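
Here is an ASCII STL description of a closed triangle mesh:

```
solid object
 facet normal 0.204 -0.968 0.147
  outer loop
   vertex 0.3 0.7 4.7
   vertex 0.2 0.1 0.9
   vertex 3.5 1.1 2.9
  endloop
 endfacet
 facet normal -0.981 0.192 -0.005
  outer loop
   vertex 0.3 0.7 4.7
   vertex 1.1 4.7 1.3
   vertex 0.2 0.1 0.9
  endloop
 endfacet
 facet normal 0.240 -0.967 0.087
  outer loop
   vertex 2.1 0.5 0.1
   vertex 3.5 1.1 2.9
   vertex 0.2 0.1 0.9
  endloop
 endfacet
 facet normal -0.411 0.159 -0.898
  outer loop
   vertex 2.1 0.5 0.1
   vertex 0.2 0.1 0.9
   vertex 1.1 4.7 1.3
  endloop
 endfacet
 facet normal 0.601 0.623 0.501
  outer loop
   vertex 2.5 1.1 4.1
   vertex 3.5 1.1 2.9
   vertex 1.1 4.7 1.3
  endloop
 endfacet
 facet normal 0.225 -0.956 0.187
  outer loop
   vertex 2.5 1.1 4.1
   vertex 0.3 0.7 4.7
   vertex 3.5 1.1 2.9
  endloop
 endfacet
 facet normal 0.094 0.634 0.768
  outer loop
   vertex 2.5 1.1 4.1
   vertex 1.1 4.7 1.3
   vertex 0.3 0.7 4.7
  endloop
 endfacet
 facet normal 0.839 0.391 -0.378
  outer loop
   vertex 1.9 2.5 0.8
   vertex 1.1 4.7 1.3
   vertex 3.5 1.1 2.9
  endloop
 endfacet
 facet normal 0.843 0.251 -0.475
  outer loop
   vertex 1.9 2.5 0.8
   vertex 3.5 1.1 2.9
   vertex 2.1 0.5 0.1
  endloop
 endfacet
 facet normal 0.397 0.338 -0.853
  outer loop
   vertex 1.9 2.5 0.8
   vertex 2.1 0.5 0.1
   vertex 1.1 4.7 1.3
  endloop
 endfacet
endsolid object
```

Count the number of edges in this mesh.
15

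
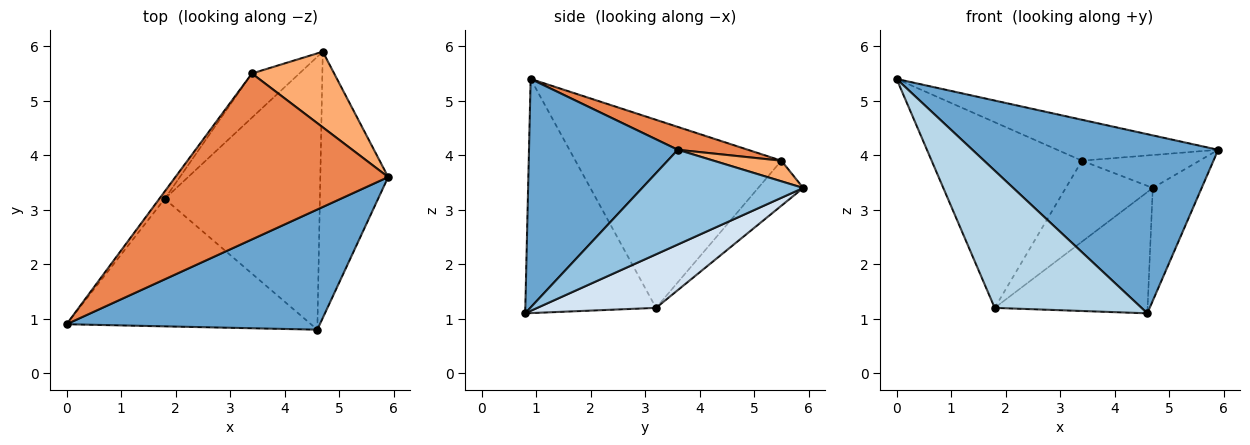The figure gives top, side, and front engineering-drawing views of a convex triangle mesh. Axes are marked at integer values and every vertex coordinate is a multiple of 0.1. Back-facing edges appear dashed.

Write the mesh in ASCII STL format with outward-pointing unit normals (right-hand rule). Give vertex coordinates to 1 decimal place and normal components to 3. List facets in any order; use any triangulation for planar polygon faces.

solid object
 facet normal 0.449 -0.742 0.498
  outer loop
   vertex 4.6 0.8 1.1
   vertex 5.9 3.6 4.1
   vertex 0.0 0.9 5.4
  endloop
 endfacet
 facet normal 0.789 0.240 -0.566
  outer loop
   vertex 4.6 0.8 1.1
   vertex 4.7 5.9 3.4
   vertex 5.9 3.6 4.1
  endloop
 endfacet
 facet normal -0.546 -0.614 -0.570
  outer loop
   vertex 1.8 3.2 1.2
   vertex 4.6 0.8 1.1
   vertex 0.0 0.9 5.4
  endloop
 endfacet
 facet normal 0.301 0.387 -0.872
  outer loop
   vertex 1.8 3.2 1.2
   vertex 4.7 5.9 3.4
   vertex 4.6 0.8 1.1
  endloop
 endfacet
 facet normal 0.104 0.238 0.966
  outer loop
   vertex 3.4 5.5 3.9
   vertex 0.0 0.9 5.4
   vertex 5.9 3.6 4.1
  endloop
 endfacet
 facet normal 0.224 0.389 0.894
  outer loop
   vertex 3.4 5.5 3.9
   vertex 5.9 3.6 4.1
   vertex 4.7 5.9 3.4
  endloop
 endfacet
 facet normal -0.808 0.589 -0.023
  outer loop
   vertex 3.4 5.5 3.9
   vertex 1.8 3.2 1.2
   vertex 0.0 0.9 5.4
  endloop
 endfacet
 facet normal -0.414 0.799 -0.436
  outer loop
   vertex 3.4 5.5 3.9
   vertex 4.7 5.9 3.4
   vertex 1.8 3.2 1.2
  endloop
 endfacet
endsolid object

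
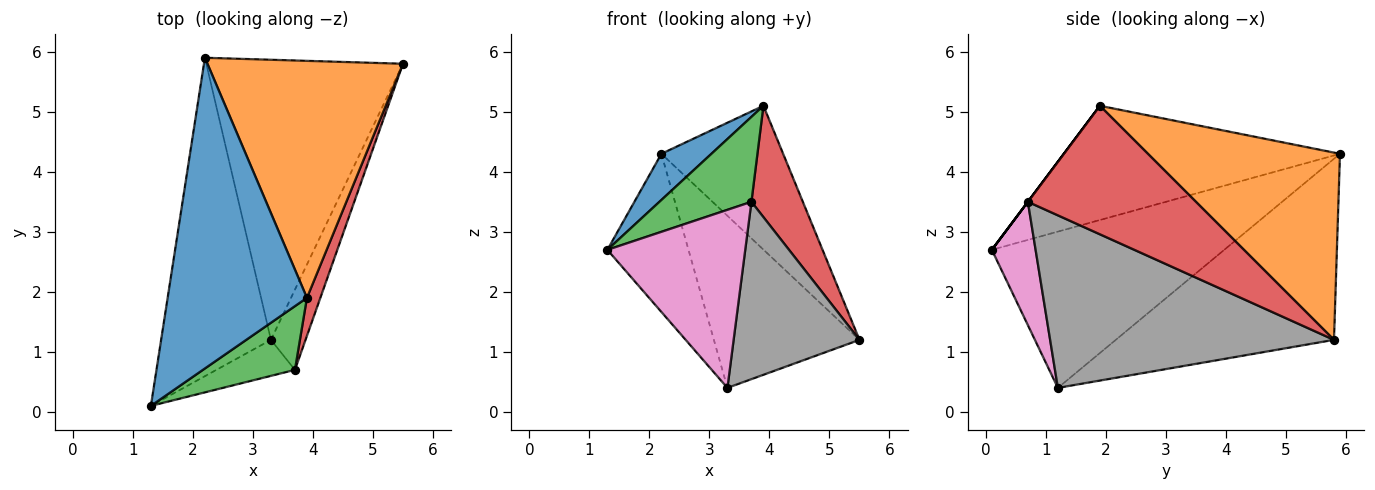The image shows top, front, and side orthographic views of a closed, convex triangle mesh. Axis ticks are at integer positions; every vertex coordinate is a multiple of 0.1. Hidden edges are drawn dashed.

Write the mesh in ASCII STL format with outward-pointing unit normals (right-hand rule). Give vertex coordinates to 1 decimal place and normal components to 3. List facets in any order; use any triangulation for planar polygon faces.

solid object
 facet normal -0.630 -0.114 0.768
  outer loop
   vertex 3.9 1.9 5.1
   vertex 2.2 5.9 4.3
   vertex 1.3 0.1 2.7
  endloop
 endfacet
 facet normal 0.633 0.402 0.661
  outer loop
   vertex 3.9 1.9 5.1
   vertex 5.5 5.8 1.2
   vertex 2.2 5.9 4.3
  endloop
 endfacet
 facet normal 0.000 -0.800 0.600
  outer loop
   vertex 3.7 0.7 3.5
   vertex 3.9 1.9 5.1
   vertex 1.3 0.1 2.7
  endloop
 endfacet
 facet normal 0.952 -0.291 0.099
  outer loop
   vertex 3.7 0.7 3.5
   vertex 5.5 5.8 1.2
   vertex 3.9 1.9 5.1
  endloop
 endfacet
 facet normal -0.787 0.275 -0.553
  outer loop
   vertex 3.3 1.2 0.4
   vertex 1.3 0.1 2.7
   vertex 2.2 5.9 4.3
  endloop
 endfacet
 facet normal -0.617 0.412 -0.670
  outer loop
   vertex 3.3 1.2 0.4
   vertex 2.2 5.9 4.3
   vertex 5.5 5.8 1.2
  endloop
 endfacet
 facet normal 0.297 -0.936 -0.189
  outer loop
   vertex 3.3 1.2 0.4
   vertex 3.7 0.7 3.5
   vertex 1.3 0.1 2.7
  endloop
 endfacet
 facet normal 0.899 -0.399 -0.180
  outer loop
   vertex 3.3 1.2 0.4
   vertex 5.5 5.8 1.2
   vertex 3.7 0.7 3.5
  endloop
 endfacet
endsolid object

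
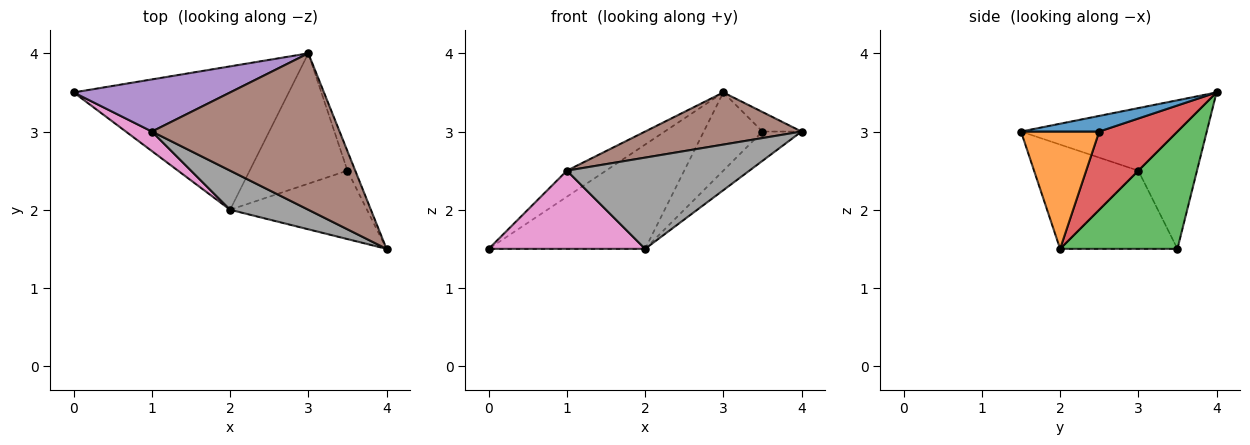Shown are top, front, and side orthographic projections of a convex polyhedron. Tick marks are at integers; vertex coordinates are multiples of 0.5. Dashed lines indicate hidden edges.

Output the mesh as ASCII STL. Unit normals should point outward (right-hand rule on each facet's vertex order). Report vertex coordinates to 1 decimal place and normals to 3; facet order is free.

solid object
 facet normal 0.816 0.408 -0.408
  outer loop
   vertex 3.5 2.5 3.0
   vertex 3.0 4.0 3.5
   vertex 4.0 1.5 3.0
  endloop
 endfacet
 facet normal 0.619 0.309 -0.722
  outer loop
   vertex 2.0 2.0 1.5
   vertex 3.5 2.5 3.0
   vertex 4.0 1.5 3.0
  endloop
 endfacet
 facet normal 0.404 0.538 -0.740
  outer loop
   vertex 2.0 2.0 1.5
   vertex 0.0 3.5 1.5
   vertex 3.0 4.0 3.5
  endloop
 endfacet
 facet normal 0.566 0.424 -0.707
  outer loop
   vertex 2.0 2.0 1.5
   vertex 3.0 4.0 3.5
   vertex 3.5 2.5 3.0
  endloop
 endfacet
 facet normal -0.557 0.371 0.743
  outer loop
   vertex 1.0 3.0 2.5
   vertex 3.0 4.0 3.5
   vertex 0.0 3.5 1.5
  endloop
 endfacet
 facet normal -0.302 -0.302 0.905
  outer loop
   vertex 1.0 3.0 2.5
   vertex 4.0 1.5 3.0
   vertex 3.0 4.0 3.5
  endloop
 endfacet
 facet normal -0.588 -0.784 0.196
  outer loop
   vertex 1.0 3.0 2.5
   vertex 0.0 3.5 1.5
   vertex 2.0 2.0 1.5
  endloop
 endfacet
 facet normal -0.465 -0.814 0.349
  outer loop
   vertex 1.0 3.0 2.5
   vertex 2.0 2.0 1.5
   vertex 4.0 1.5 3.0
  endloop
 endfacet
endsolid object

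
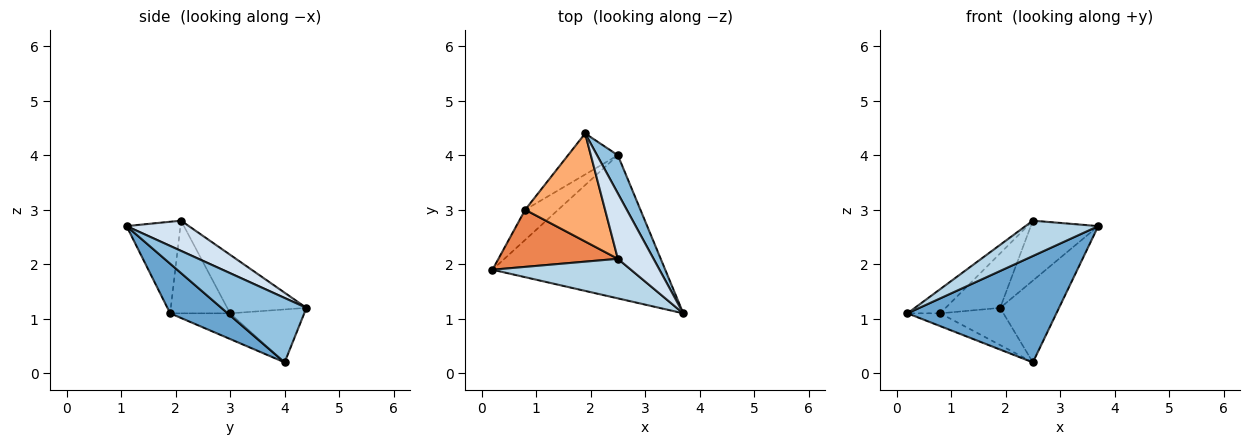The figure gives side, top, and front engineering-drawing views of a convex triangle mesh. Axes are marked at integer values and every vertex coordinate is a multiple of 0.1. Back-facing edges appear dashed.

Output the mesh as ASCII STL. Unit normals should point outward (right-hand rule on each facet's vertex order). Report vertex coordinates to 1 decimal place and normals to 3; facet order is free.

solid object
 facet normal 0.225 -0.581 -0.782
  outer loop
   vertex 2.5 4.0 0.2
   vertex 3.7 1.1 2.7
   vertex 0.2 1.9 1.1
  endloop
 endfacet
 facet normal 0.795 0.550 0.257
  outer loop
   vertex 2.5 4.0 0.2
   vertex 1.9 4.4 1.2
   vertex 3.7 1.1 2.7
  endloop
 endfacet
 facet normal -0.442 -0.598 0.669
  outer loop
   vertex 2.5 2.1 2.8
   vertex 0.2 1.9 1.1
   vertex 3.7 1.1 2.7
  endloop
 endfacet
 facet normal 0.530 0.573 0.625
  outer loop
   vertex 2.5 2.1 2.8
   vertex 3.7 1.1 2.7
   vertex 1.9 4.4 1.2
  endloop
 endfacet
 facet normal -0.581 0.317 0.749
  outer loop
   vertex 0.8 3.0 1.1
   vertex 0.2 1.9 1.1
   vertex 2.5 2.1 2.8
  endloop
 endfacet
 facet normal -0.548 0.377 0.747
  outer loop
   vertex 0.8 3.0 1.1
   vertex 2.5 2.1 2.8
   vertex 1.9 4.4 1.2
  endloop
 endfacet
 facet normal -0.583 0.318 -0.748
  outer loop
   vertex 0.8 3.0 1.1
   vertex 2.5 4.0 0.2
   vertex 0.2 1.9 1.1
  endloop
 endfacet
 facet normal -0.619 0.528 -0.582
  outer loop
   vertex 0.8 3.0 1.1
   vertex 1.9 4.4 1.2
   vertex 2.5 4.0 0.2
  endloop
 endfacet
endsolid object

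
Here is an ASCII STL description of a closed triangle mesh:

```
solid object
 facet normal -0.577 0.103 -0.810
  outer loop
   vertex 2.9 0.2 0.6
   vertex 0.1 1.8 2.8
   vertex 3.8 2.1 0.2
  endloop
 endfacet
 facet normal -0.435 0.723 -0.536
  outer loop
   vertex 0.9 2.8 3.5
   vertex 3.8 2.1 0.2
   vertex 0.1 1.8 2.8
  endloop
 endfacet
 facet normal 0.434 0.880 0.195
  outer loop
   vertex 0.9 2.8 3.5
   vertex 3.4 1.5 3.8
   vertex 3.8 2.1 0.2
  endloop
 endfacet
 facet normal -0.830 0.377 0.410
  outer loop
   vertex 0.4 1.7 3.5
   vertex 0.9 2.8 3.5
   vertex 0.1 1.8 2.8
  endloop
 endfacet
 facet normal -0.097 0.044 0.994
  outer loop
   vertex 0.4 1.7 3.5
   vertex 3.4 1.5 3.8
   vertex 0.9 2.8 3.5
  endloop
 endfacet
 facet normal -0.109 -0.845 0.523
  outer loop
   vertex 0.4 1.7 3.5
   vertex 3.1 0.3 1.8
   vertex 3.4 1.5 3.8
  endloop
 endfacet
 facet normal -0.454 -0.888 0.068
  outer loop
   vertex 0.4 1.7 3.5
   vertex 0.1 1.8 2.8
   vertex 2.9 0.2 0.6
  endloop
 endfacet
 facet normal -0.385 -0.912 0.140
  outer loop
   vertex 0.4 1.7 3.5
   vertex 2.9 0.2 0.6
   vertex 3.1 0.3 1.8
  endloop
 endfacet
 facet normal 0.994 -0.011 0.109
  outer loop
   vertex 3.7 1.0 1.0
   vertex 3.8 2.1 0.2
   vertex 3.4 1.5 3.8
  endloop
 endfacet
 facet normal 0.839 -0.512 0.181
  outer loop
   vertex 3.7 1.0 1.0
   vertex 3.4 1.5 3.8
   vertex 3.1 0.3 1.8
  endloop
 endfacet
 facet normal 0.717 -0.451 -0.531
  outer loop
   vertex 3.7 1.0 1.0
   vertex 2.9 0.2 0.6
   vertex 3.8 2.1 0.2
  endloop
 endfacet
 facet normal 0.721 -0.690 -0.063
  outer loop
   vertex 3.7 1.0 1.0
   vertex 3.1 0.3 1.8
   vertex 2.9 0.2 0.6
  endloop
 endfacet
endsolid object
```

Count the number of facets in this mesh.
12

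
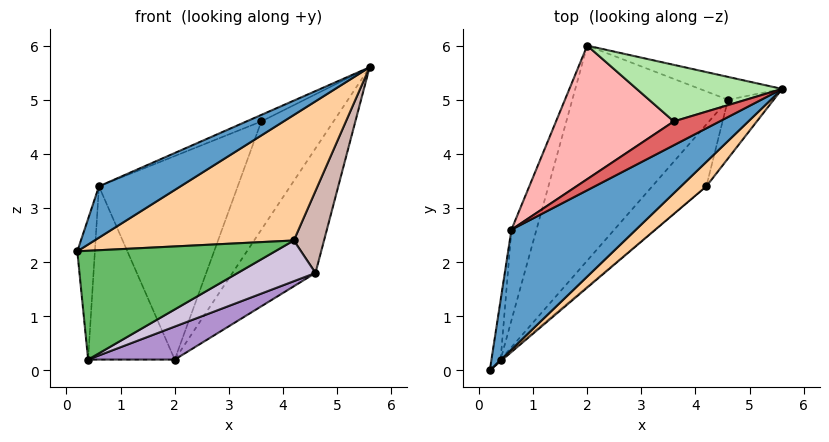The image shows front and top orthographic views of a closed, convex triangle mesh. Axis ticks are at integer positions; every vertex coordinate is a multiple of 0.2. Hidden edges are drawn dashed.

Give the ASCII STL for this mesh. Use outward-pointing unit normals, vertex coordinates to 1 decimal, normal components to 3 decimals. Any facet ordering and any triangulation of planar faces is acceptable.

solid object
 facet normal -0.196 -0.386 0.901
  outer loop
   vertex 0.6 2.6 3.4
   vertex 0.2 0.0 2.2
   vertex 5.6 5.2 5.6
  endloop
 endfacet
 facet normal -0.979 0.187 -0.079
  outer loop
   vertex 0.6 2.6 3.4
   vertex 0.4 0.2 0.2
   vertex 0.2 0.0 2.2
  endloop
 endfacet
 facet normal -0.955 0.263 -0.138
  outer loop
   vertex 0.6 2.6 3.4
   vertex 2.0 6.0 0.2
   vertex 0.4 0.2 0.2
  endloop
 endfacet
 facet normal 0.636 -0.757 0.148
  outer loop
   vertex 4.2 3.4 2.4
   vertex 5.6 5.2 5.6
   vertex 0.2 0.0 2.2
  endloop
 endfacet
 facet normal 0.648 -0.762 -0.011
  outer loop
   vertex 4.2 3.4 2.4
   vertex 0.2 0.0 2.2
   vertex 0.4 0.2 0.2
  endloop
 endfacet
 facet normal -0.445 0.794 0.414
  outer loop
   vertex 3.6 4.6 4.6
   vertex 5.6 5.2 5.6
   vertex 2.0 6.0 0.2
  endloop
 endfacet
 facet normal -0.489 0.229 0.841
  outer loop
   vertex 3.6 4.6 4.6
   vertex 0.6 2.6 3.4
   vertex 5.6 5.2 5.6
  endloop
 endfacet
 facet normal -0.613 0.660 0.433
  outer loop
   vertex 3.6 4.6 4.6
   vertex 2.0 6.0 0.2
   vertex 0.6 2.6 3.4
  endloop
 endfacet
 facet normal 0.482 -0.133 -0.866
  outer loop
   vertex 4.6 5.0 1.8
   vertex 0.4 0.2 0.2
   vertex 2.0 6.0 0.2
  endloop
 endfacet
 facet normal 0.687 -0.399 -0.607
  outer loop
   vertex 4.6 5.0 1.8
   vertex 4.2 3.4 2.4
   vertex 0.4 0.2 0.2
  endloop
 endfacet
 facet normal 0.440 0.883 -0.162
  outer loop
   vertex 4.6 5.0 1.8
   vertex 2.0 6.0 0.2
   vertex 5.6 5.2 5.6
  endloop
 endfacet
 facet normal 0.922 -0.315 -0.226
  outer loop
   vertex 4.6 5.0 1.8
   vertex 5.6 5.2 5.6
   vertex 4.2 3.4 2.4
  endloop
 endfacet
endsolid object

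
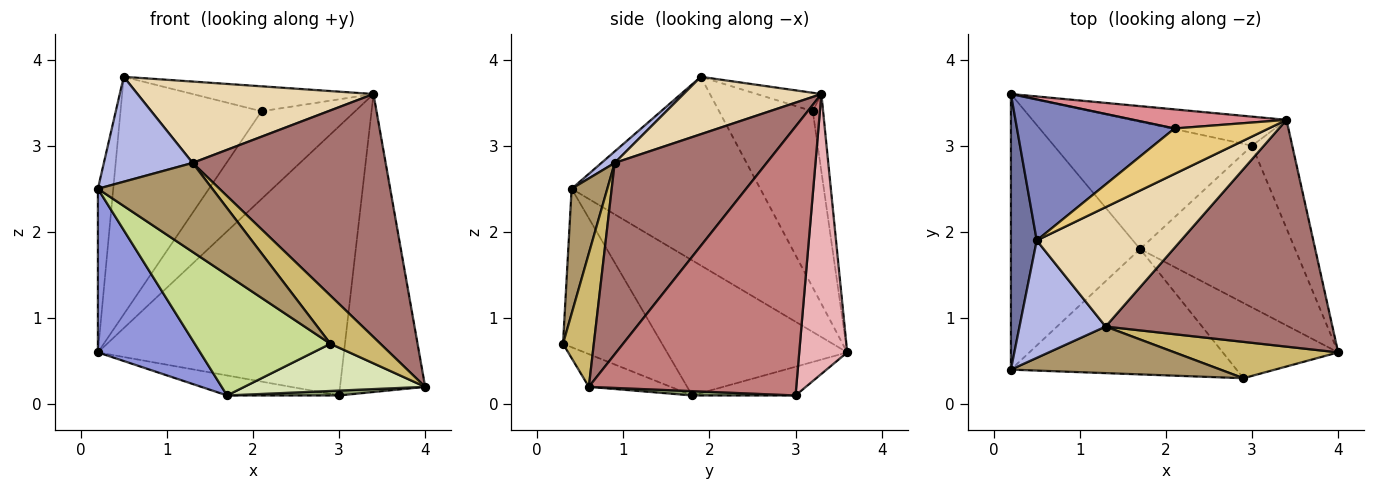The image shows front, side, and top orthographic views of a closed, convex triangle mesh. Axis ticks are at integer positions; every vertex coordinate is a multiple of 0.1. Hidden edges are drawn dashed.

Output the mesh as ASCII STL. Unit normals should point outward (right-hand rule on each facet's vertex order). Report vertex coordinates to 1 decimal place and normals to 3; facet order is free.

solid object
 facet normal -0.988 0.080 0.135
  outer loop
   vertex 0.5 1.9 3.8
   vertex 0.2 3.6 0.6
   vertex 0.2 0.4 2.5
  endloop
 endfacet
 facet normal -0.496 0.747 0.443
  outer loop
   vertex 2.1 3.2 3.4
   vertex 0.2 3.6 0.6
   vertex 0.5 1.9 3.8
  endloop
 endfacet
 facet normal -0.669 -0.380 -0.639
  outer loop
   vertex 1.7 1.8 0.1
   vertex 0.2 0.4 2.5
   vertex 0.2 3.6 0.6
  endloop
 endfacet
 facet normal 0.099 -0.663 0.742
  outer loop
   vertex 1.3 0.9 2.8
   vertex 0.5 1.9 3.8
   vertex 0.2 0.4 2.5
  endloop
 endfacet
 facet normal 0.028 -0.030 -0.999
  outer loop
   vertex 3.0 3.0 0.1
   vertex 4.0 0.6 0.2
   vertex 1.7 1.8 0.1
  endloop
 endfacet
 facet normal -0.142 0.154 -0.978
  outer loop
   vertex 3.0 3.0 0.1
   vertex 1.7 1.8 0.1
   vertex 0.2 3.6 0.6
  endloop
 endfacet
 facet normal -0.452 -0.619 -0.643
  outer loop
   vertex 2.9 0.3 0.7
   vertex 0.2 0.4 2.5
   vertex 1.7 1.8 0.1
  endloop
 endfacet
 facet normal -0.234 -0.516 -0.824
  outer loop
   vertex 2.9 0.3 0.7
   vertex 1.7 1.8 0.1
   vertex 4.0 0.6 0.2
  endloop
 endfacet
 facet normal 0.266 -0.854 0.447
  outer loop
   vertex 2.9 0.3 0.7
   vertex 1.3 0.9 2.8
   vertex 0.2 0.4 2.5
  endloop
 endfacet
 facet normal 0.441 -0.716 0.541
  outer loop
   vertex 2.9 0.3 0.7
   vertex 4.0 0.6 0.2
   vertex 1.3 0.9 2.8
  endloop
 endfacet
 facet normal -0.169 0.474 0.864
  outer loop
   vertex 3.4 3.3 3.6
   vertex 2.1 3.2 3.4
   vertex 0.5 1.9 3.8
  endloop
 endfacet
 facet normal 0.312 -0.535 0.785
  outer loop
   vertex 3.4 3.3 3.6
   vertex 0.5 1.9 3.8
   vertex 1.3 0.9 2.8
  endloop
 endfacet
 facet normal 0.499 -0.634 0.591
  outer loop
   vertex 3.4 3.3 3.6
   vertex 1.3 0.9 2.8
   vertex 4.0 0.6 0.2
  endloop
 endfacet
 facet normal 0.916 0.376 -0.137
  outer loop
   vertex 3.4 3.3 3.6
   vertex 4.0 0.6 0.2
   vertex 3.0 3.0 0.1
  endloop
 endfacet
 facet normal -0.107 0.971 0.212
  outer loop
   vertex 3.4 3.3 3.6
   vertex 0.2 3.6 0.6
   vertex 2.1 3.2 3.4
  endloop
 endfacet
 facet normal 0.190 0.976 -0.105
  outer loop
   vertex 3.4 3.3 3.6
   vertex 3.0 3.0 0.1
   vertex 0.2 3.6 0.6
  endloop
 endfacet
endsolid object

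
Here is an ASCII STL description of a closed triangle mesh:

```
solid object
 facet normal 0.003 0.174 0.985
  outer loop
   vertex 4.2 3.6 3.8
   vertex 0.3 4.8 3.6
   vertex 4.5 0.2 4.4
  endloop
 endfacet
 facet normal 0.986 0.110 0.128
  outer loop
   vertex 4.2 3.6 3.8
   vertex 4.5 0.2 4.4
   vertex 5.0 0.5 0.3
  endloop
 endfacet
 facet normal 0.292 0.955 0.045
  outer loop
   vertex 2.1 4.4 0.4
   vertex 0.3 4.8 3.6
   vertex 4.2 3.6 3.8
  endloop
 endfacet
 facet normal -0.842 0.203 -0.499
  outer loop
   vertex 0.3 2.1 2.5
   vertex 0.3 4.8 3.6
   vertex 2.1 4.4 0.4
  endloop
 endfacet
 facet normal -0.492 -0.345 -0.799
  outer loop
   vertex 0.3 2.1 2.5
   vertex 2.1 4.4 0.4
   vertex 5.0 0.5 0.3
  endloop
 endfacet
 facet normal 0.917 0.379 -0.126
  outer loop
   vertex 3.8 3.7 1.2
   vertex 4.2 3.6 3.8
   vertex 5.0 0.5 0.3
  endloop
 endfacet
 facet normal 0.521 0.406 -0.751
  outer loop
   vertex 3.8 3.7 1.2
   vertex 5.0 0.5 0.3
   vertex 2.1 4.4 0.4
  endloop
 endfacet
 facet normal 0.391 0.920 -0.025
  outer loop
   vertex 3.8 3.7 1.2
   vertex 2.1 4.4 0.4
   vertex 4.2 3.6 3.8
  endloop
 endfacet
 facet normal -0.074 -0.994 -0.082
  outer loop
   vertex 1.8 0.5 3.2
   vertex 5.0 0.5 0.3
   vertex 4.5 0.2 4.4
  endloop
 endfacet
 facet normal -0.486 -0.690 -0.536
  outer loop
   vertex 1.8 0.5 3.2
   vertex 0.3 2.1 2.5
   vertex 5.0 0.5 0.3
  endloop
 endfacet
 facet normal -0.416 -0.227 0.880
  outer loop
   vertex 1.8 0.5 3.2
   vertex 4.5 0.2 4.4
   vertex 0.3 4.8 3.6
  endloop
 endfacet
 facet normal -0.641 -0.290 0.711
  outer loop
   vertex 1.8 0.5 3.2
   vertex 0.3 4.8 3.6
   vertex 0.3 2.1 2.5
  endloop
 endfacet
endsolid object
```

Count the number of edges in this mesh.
18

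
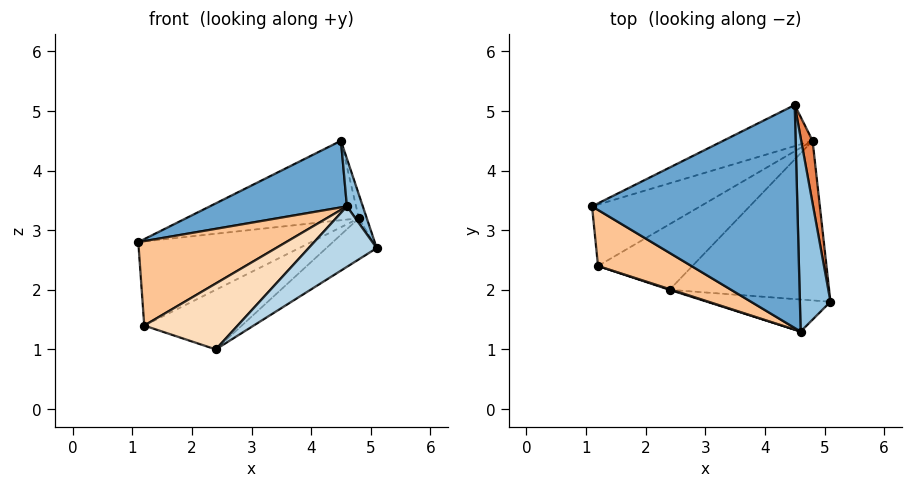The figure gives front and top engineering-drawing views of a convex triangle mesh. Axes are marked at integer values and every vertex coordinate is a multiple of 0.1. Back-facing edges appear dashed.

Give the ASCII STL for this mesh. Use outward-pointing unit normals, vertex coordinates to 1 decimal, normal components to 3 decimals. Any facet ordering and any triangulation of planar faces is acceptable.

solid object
 facet normal -0.318 -0.271 0.908
  outer loop
   vertex 4.6 1.3 3.4
   vertex 4.5 5.1 4.5
   vertex 1.1 3.4 2.8
  endloop
 endfacet
 facet normal 0.848 -0.127 0.515
  outer loop
   vertex 4.6 1.3 3.4
   vertex 5.1 1.8 2.7
   vertex 4.5 5.1 4.5
  endloop
 endfacet
 facet normal 0.223 -0.862 -0.456
  outer loop
   vertex 4.6 1.3 3.4
   vertex 2.4 2.0 1.0
   vertex 5.1 1.8 2.7
  endloop
 endfacet
 facet normal -0.210 0.868 -0.449
  outer loop
   vertex 4.8 4.5 3.2
   vertex 1.1 3.4 2.8
   vertex 4.5 5.1 4.5
  endloop
 endfacet
 facet normal 0.979 0.073 0.192
  outer loop
   vertex 4.8 4.5 3.2
   vertex 4.5 5.1 4.5
   vertex 5.1 1.8 2.7
  endloop
 endfacet
 facet normal 0.532 0.211 -0.820
  outer loop
   vertex 4.8 4.5 3.2
   vertex 5.1 1.8 2.7
   vertex 2.4 2.0 1.0
  endloop
 endfacet
 facet normal -0.511 -0.716 0.475
  outer loop
   vertex 1.2 2.4 1.4
   vertex 4.6 1.3 3.4
   vertex 1.1 3.4 2.8
  endloop
 endfacet
 facet normal -0.313 -0.950 0.010
  outer loop
   vertex 1.2 2.4 1.4
   vertex 2.4 2.0 1.0
   vertex 4.6 1.3 3.4
  endloop
 endfacet
 facet normal -0.174 0.795 -0.581
  outer loop
   vertex 1.2 2.4 1.4
   vertex 1.1 3.4 2.8
   vertex 4.8 4.5 3.2
  endloop
 endfacet
 facet normal -0.022 0.673 -0.740
  outer loop
   vertex 1.2 2.4 1.4
   vertex 4.8 4.5 3.2
   vertex 2.4 2.0 1.0
  endloop
 endfacet
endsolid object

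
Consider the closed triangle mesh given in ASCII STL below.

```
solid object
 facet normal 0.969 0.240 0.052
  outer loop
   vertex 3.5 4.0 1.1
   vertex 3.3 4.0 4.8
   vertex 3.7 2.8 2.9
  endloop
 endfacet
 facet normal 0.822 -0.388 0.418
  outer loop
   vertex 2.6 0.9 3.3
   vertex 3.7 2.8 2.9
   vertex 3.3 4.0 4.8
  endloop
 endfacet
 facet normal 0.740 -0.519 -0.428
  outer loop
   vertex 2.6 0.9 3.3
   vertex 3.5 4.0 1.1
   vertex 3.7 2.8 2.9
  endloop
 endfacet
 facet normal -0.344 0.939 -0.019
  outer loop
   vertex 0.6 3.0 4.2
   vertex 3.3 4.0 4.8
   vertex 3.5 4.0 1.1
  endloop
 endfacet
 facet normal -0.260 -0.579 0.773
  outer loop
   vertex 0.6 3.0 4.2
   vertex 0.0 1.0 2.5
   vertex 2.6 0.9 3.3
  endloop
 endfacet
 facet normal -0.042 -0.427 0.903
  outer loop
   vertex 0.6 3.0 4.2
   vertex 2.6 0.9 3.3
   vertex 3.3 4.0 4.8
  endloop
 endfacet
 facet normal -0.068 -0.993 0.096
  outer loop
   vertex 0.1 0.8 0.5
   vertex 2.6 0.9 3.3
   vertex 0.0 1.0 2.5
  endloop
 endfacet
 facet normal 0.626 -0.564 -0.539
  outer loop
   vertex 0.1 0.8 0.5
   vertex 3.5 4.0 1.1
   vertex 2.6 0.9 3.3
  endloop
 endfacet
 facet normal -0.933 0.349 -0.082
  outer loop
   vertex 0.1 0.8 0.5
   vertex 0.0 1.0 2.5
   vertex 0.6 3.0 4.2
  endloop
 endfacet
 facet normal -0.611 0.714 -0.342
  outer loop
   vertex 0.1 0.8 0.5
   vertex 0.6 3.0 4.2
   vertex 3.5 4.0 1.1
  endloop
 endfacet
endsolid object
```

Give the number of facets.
10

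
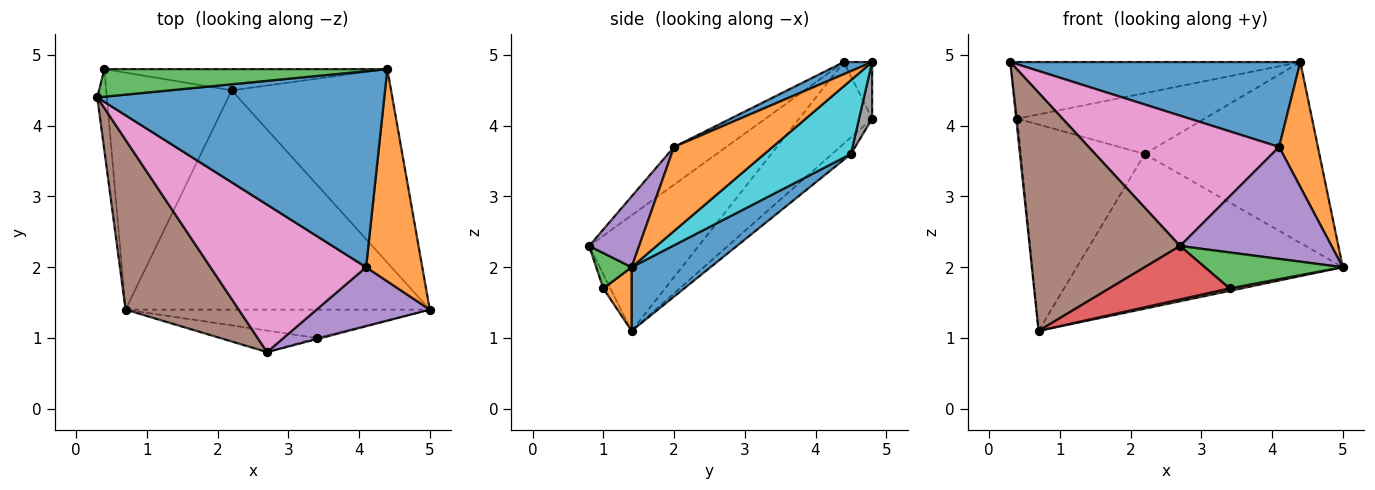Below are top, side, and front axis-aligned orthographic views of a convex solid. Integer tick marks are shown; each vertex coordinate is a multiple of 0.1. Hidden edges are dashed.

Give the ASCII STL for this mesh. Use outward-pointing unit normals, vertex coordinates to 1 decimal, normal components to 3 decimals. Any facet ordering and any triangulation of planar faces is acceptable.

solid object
 facet normal 0.039 -0.397 0.917
  outer loop
   vertex 4.1 2.0 3.7
   vertex 4.4 4.8 4.9
   vertex 0.3 4.4 4.9
  endloop
 endfacet
 facet normal 0.790 -0.311 0.528
  outer loop
   vertex 4.1 2.0 3.7
   vertex 5.0 1.4 2.0
   vertex 4.4 4.8 4.9
  endloop
 endfacet
 facet normal -0.087 0.895 0.437
  outer loop
   vertex 0.4 4.8 4.1
   vertex 0.3 4.4 4.9
   vertex 4.4 4.8 4.9
  endloop
 endfacet
 facet normal -0.993 0.015 -0.117
  outer loop
   vertex 0.4 4.8 4.1
   vertex 0.7 1.4 1.1
   vertex 0.3 4.4 4.9
  endloop
 endfacet
 facet normal 0.280 -0.849 0.448
  outer loop
   vertex 2.7 0.8 2.3
   vertex 5.0 1.4 2.0
   vertex 4.1 2.0 3.7
  endloop
 endfacet
 facet normal -0.510 -0.701 0.499
  outer loop
   vertex 2.7 0.8 2.3
   vertex 0.3 4.4 4.9
   vertex 0.7 1.4 1.1
  endloop
 endfacet
 facet normal -0.179 -0.652 0.737
  outer loop
   vertex 2.7 0.8 2.3
   vertex 4.1 2.0 3.7
   vertex 0.3 4.4 4.9
  endloop
 endfacet
 facet normal 0.066 0.942 -0.329
  outer loop
   vertex 2.2 4.5 3.6
   vertex 0.4 4.8 4.1
   vertex 4.4 4.8 4.9
  endloop
 endfacet
 facet normal -0.100 0.653 -0.750
  outer loop
   vertex 2.2 4.5 3.6
   vertex 0.7 1.4 1.1
   vertex 0.4 4.8 4.1
  endloop
 endfacet
 facet normal 0.321 0.647 -0.692
  outer loop
   vertex 2.2 4.5 3.6
   vertex 4.4 4.8 4.9
   vertex 5.0 1.4 2.0
  endloop
 endfacet
 facet normal 0.169 0.568 -0.806
  outer loop
   vertex 2.2 4.5 3.6
   vertex 5.0 1.4 2.0
   vertex 0.7 1.4 1.1
  endloop
 endfacet
 facet normal 0.204 -0.085 -0.975
  outer loop
   vertex 3.4 1.0 1.7
   vertex 0.7 1.4 1.1
   vertex 5.0 1.4 2.0
  endloop
 endfacet
 facet normal 0.248 -0.968 -0.033
  outer loop
   vertex 3.4 1.0 1.7
   vertex 5.0 1.4 2.0
   vertex 2.7 0.8 2.3
  endloop
 endfacet
 facet normal -0.054 -0.926 -0.372
  outer loop
   vertex 3.4 1.0 1.7
   vertex 2.7 0.8 2.3
   vertex 0.7 1.4 1.1
  endloop
 endfacet
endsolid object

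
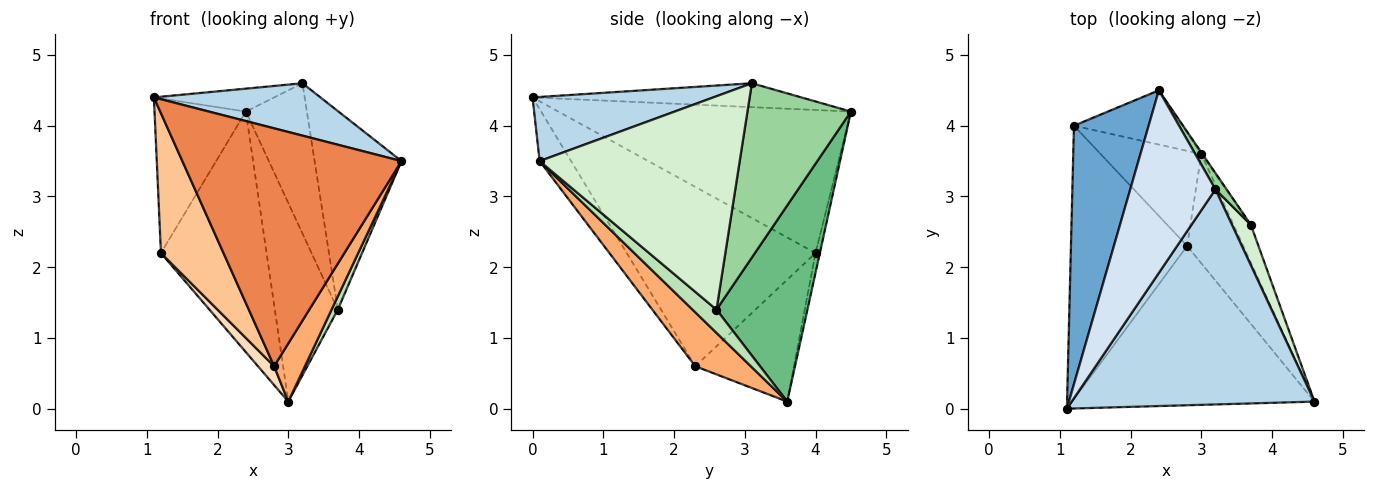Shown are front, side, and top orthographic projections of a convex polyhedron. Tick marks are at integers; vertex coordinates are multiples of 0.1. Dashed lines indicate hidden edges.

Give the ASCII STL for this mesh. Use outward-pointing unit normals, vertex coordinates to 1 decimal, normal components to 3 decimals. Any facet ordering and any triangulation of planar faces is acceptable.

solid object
 facet normal -0.854 0.267 0.446
  outer loop
   vertex 1.2 4.0 2.2
   vertex 1.1 0.0 4.4
   vertex 2.4 4.5 4.2
  endloop
 endfacet
 facet normal -0.040 0.975 -0.220
  outer loop
   vertex 1.2 4.0 2.2
   vertex 2.4 4.5 4.2
   vertex 3.0 3.6 0.1
  endloop
 endfacet
 facet normal 0.249 -0.229 0.941
  outer loop
   vertex 3.2 3.1 4.6
   vertex 1.1 0.0 4.4
   vertex 4.6 0.1 3.5
  endloop
 endfacet
 facet normal -0.268 0.120 0.956
  outer loop
   vertex 3.2 3.1 4.6
   vertex 2.4 4.5 4.2
   vertex 1.1 0.0 4.4
  endloop
 endfacet
 facet normal -0.118 -0.825 -0.552
  outer loop
   vertex 2.8 2.3 0.6
   vertex 4.6 0.1 3.5
   vertex 1.1 0.0 4.4
  endloop
 endfacet
 facet normal 0.647 -0.358 -0.673
  outer loop
   vertex 2.8 2.3 0.6
   vertex 3.0 3.6 0.1
   vertex 4.6 0.1 3.5
  endloop
 endfacet
 facet normal -0.809 -0.268 -0.524
  outer loop
   vertex 2.8 2.3 0.6
   vertex 1.1 0.0 4.4
   vertex 1.2 4.0 2.2
  endloop
 endfacet
 facet normal -0.765 -0.125 -0.632
  outer loop
   vertex 2.8 2.3 0.6
   vertex 1.2 4.0 2.2
   vertex 3.0 3.6 0.1
  endloop
 endfacet
 facet normal 0.822 0.569 -0.005
  outer loop
   vertex 3.7 2.6 1.4
   vertex 3.0 3.6 0.1
   vertex 2.4 4.5 4.2
  endloop
 endfacet
 facet normal 0.860 0.507 0.055
  outer loop
   vertex 3.7 2.6 1.4
   vertex 2.4 4.5 4.2
   vertex 3.2 3.1 4.6
  endloop
 endfacet
 facet normal 0.787 -0.205 -0.582
  outer loop
   vertex 3.7 2.6 1.4
   vertex 4.6 0.1 3.5
   vertex 3.0 3.6 0.1
  endloop
 endfacet
 facet normal 0.914 0.397 0.081
  outer loop
   vertex 3.7 2.6 1.4
   vertex 3.2 3.1 4.6
   vertex 4.6 0.1 3.5
  endloop
 endfacet
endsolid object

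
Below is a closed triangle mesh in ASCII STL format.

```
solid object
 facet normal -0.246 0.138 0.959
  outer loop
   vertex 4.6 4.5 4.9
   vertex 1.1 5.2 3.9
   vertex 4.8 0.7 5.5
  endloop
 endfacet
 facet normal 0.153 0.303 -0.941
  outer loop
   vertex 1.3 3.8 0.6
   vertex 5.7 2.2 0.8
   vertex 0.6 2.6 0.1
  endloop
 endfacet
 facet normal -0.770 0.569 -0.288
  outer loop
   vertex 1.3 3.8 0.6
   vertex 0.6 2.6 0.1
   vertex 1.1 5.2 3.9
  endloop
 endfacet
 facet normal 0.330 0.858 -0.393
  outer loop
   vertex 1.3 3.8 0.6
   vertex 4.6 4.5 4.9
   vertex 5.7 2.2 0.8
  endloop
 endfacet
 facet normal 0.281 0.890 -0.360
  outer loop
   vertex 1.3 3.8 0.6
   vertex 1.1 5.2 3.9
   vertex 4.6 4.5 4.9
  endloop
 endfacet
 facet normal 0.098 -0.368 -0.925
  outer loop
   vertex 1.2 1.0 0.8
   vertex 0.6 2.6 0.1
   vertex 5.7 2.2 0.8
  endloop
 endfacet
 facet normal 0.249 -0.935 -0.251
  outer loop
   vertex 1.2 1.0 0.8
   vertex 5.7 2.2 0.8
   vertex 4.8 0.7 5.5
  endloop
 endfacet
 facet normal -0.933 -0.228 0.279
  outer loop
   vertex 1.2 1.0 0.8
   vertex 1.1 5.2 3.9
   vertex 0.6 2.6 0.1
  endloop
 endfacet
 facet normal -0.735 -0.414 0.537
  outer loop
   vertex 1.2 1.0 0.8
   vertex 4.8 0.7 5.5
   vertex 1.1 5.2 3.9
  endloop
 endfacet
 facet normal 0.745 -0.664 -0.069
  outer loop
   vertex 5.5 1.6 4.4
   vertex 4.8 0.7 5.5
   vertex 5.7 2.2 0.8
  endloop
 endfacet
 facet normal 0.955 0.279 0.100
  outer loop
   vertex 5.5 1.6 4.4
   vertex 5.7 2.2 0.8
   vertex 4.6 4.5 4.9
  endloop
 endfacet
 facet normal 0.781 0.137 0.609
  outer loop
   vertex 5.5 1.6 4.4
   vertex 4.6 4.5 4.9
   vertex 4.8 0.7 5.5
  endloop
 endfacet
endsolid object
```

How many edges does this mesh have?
18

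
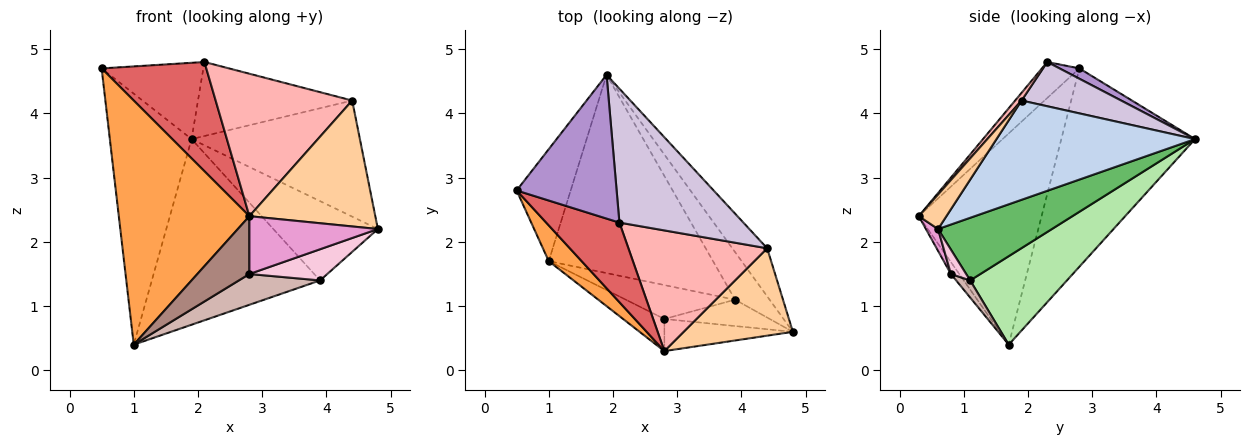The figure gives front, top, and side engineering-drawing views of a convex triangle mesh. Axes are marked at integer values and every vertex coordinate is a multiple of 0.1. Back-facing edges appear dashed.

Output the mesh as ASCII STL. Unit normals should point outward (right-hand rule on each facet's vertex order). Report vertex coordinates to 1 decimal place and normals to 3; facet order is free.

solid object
 facet normal -0.831 0.508 -0.227
  outer loop
   vertex 1.0 1.7 0.4
   vertex 0.5 2.8 4.7
   vertex 1.9 4.6 3.6
  endloop
 endfacet
 facet normal 0.737 0.625 -0.259
  outer loop
   vertex 4.4 1.9 4.2
   vertex 4.8 0.6 2.2
   vertex 1.9 4.6 3.6
  endloop
 endfacet
 facet normal -0.681 -0.724 0.106
  outer loop
   vertex 2.8 0.3 2.4
   vertex 0.5 2.8 4.7
   vertex 1.0 1.7 0.4
  endloop
 endfacet
 facet normal 0.177 -0.809 0.561
  outer loop
   vertex 2.8 0.3 2.4
   vertex 4.8 0.6 2.2
   vertex 4.4 1.9 4.2
  endloop
 endfacet
 facet normal 0.683 0.627 -0.376
  outer loop
   vertex 3.9 1.1 1.4
   vertex 1.9 4.6 3.6
   vertex 4.8 0.6 2.2
  endloop
 endfacet
 facet normal 0.366 0.636 -0.679
  outer loop
   vertex 3.9 1.1 1.4
   vertex 1.0 1.7 0.4
   vertex 1.9 4.6 3.6
  endloop
 endfacet
 facet normal -0.278 -0.776 0.566
  outer loop
   vertex 2.1 2.3 4.8
   vertex 0.5 2.8 4.7
   vertex 2.8 0.3 2.4
  endloop
 endfacet
 facet normal 0.036 -0.763 0.646
  outer loop
   vertex 2.1 2.3 4.8
   vertex 2.8 0.3 2.4
   vertex 4.4 1.9 4.2
  endloop
 endfacet
 facet normal 0.091 0.467 0.880
  outer loop
   vertex 2.1 2.3 4.8
   vertex 1.9 4.6 3.6
   vertex 0.5 2.8 4.7
  endloop
 endfacet
 facet normal 0.298 0.462 0.835
  outer loop
   vertex 2.1 2.3 4.8
   vertex 4.4 1.9 4.2
   vertex 1.9 4.6 3.6
  endloop
 endfacet
 facet normal -0.139 -0.866 -0.481
  outer loop
   vertex 2.8 0.8 1.5
   vertex 2.8 0.3 2.4
   vertex 1.0 1.7 0.4
  endloop
 endfacet
 facet normal 0.115 -0.668 -0.735
  outer loop
   vertex 2.8 0.8 1.5
   vertex 1.0 1.7 0.4
   vertex 3.9 1.1 1.4
  endloop
 endfacet
 facet normal 0.082 -0.871 -0.484
  outer loop
   vertex 2.8 0.8 1.5
   vertex 4.8 0.6 2.2
   vertex 2.8 0.3 2.4
  endloop
 endfacet
 facet normal 0.148 -0.755 -0.638
  outer loop
   vertex 2.8 0.8 1.5
   vertex 3.9 1.1 1.4
   vertex 4.8 0.6 2.2
  endloop
 endfacet
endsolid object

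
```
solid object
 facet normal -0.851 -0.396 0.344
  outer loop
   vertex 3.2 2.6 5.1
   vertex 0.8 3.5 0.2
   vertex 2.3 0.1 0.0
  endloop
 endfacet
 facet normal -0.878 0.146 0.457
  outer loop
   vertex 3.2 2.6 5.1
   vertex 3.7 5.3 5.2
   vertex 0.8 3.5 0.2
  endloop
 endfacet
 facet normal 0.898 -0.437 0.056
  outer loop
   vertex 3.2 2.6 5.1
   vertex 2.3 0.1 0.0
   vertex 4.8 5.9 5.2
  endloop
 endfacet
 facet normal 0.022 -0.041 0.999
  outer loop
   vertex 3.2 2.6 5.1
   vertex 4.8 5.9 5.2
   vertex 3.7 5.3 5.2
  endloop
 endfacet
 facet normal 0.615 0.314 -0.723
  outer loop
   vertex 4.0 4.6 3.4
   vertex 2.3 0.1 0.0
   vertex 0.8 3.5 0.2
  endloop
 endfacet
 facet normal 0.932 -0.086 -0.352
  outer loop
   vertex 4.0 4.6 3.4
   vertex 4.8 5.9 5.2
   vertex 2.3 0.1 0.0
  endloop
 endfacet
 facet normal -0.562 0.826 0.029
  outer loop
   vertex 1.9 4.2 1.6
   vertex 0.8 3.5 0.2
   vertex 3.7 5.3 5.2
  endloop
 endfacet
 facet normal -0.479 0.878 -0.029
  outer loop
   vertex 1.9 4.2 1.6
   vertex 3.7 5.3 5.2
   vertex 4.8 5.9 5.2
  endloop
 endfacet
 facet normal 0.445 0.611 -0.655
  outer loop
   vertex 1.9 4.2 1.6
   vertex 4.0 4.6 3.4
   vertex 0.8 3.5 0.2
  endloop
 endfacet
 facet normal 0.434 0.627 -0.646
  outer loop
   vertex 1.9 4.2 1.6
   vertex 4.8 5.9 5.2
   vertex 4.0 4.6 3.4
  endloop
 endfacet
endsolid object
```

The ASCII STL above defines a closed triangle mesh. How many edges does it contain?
15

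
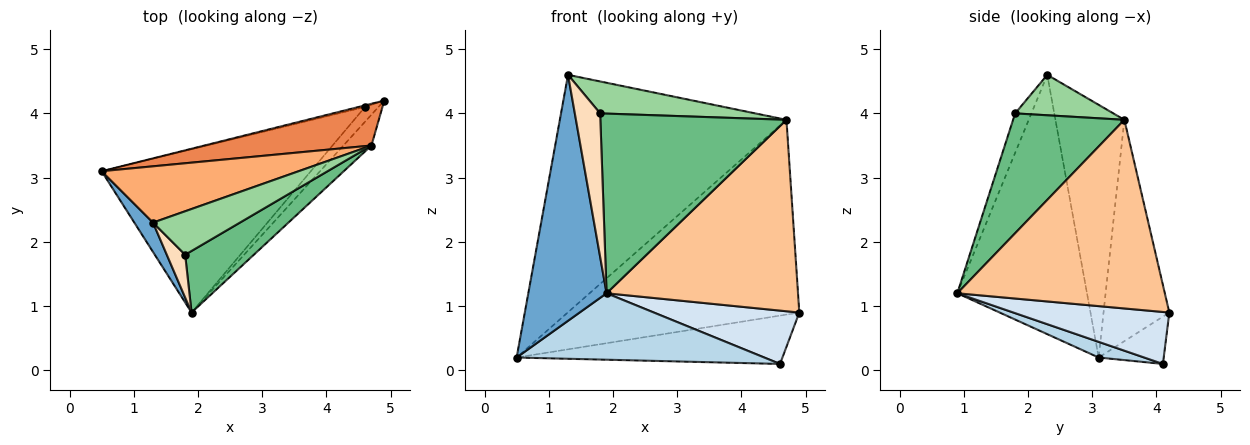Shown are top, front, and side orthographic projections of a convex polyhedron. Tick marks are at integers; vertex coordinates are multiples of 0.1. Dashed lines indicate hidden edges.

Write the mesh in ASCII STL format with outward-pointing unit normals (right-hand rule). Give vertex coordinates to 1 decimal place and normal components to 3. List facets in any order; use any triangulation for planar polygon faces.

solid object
 facet normal -0.855 -0.516 0.062
  outer loop
   vertex 1.3 2.3 4.6
   vertex 0.5 3.1 0.2
   vertex 1.9 0.9 1.2
  endloop
 endfacet
 facet normal -0.238 0.971 -0.032
  outer loop
   vertex 4.6 4.1 0.1
   vertex 0.5 3.1 0.2
   vertex 4.9 4.2 0.9
  endloop
 endfacet
 facet normal 0.069 -0.376 -0.924
  outer loop
   vertex 4.6 4.1 0.1
   vertex 1.9 0.9 1.2
   vertex 0.5 3.1 0.2
  endloop
 endfacet
 facet normal 0.719 -0.670 -0.186
  outer loop
   vertex 4.6 4.1 0.1
   vertex 4.9 4.2 0.9
   vertex 1.9 0.9 1.2
  endloop
 endfacet
 facet normal -0.268 0.942 0.202
  outer loop
   vertex 4.7 3.5 3.9
   vertex 4.9 4.2 0.9
   vertex 0.5 3.1 0.2
  endloop
 endfacet
 facet normal -0.284 0.933 0.221
  outer loop
   vertex 4.7 3.5 3.9
   vertex 0.5 3.1 0.2
   vertex 1.3 2.3 4.6
  endloop
 endfacet
 facet normal 0.731 -0.674 -0.109
  outer loop
   vertex 4.7 3.5 3.9
   vertex 1.9 0.9 1.2
   vertex 4.9 4.2 0.9
  endloop
 endfacet
 facet normal -0.524 -0.816 0.244
  outer loop
   vertex 1.8 1.8 4.0
   vertex 1.3 2.3 4.6
   vertex 1.9 0.9 1.2
  endloop
 endfacet
 facet normal 0.492 -0.823 0.282
  outer loop
   vertex 1.8 1.8 4.0
   vertex 1.9 0.9 1.2
   vertex 4.7 3.5 3.9
  endloop
 endfacet
 facet normal 0.351 -0.554 0.755
  outer loop
   vertex 1.8 1.8 4.0
   vertex 4.7 3.5 3.9
   vertex 1.3 2.3 4.6
  endloop
 endfacet
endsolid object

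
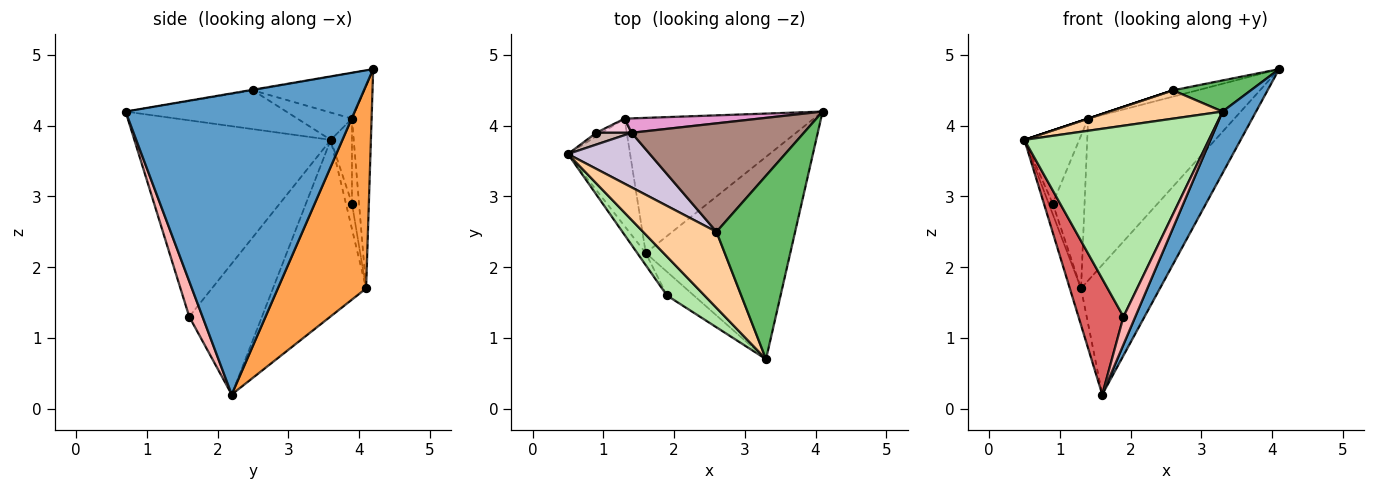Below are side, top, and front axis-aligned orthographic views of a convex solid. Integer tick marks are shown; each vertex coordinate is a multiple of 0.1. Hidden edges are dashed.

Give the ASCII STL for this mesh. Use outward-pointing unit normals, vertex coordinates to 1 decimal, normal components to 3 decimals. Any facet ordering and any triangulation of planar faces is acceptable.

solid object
 facet normal 0.894 -0.131 -0.429
  outer loop
   vertex 1.6 2.2 0.2
   vertex 4.1 4.2 4.8
   vertex 3.3 0.7 4.2
  endloop
 endfacet
 facet normal -0.937 0.113 -0.330
  outer loop
   vertex 1.3 4.1 1.7
   vertex 1.6 2.2 0.2
   vertex 0.5 3.6 3.8
  endloop
 endfacet
 facet normal 0.612 0.547 -0.571
  outer loop
   vertex 1.3 4.1 1.7
   vertex 4.1 4.2 4.8
   vertex 1.6 2.2 0.2
  endloop
 endfacet
 facet normal -0.444 -0.313 0.840
  outer loop
   vertex 2.6 2.5 4.5
   vertex 0.5 3.6 3.8
   vertex 3.3 0.7 4.2
  endloop
 endfacet
 facet normal -0.008 -0.167 0.986
  outer loop
   vertex 2.6 2.5 4.5
   vertex 3.3 0.7 4.2
   vertex 4.1 4.2 4.8
  endloop
 endfacet
 facet normal -0.722 -0.678 0.138
  outer loop
   vertex 1.9 1.6 1.3
   vertex 3.3 0.7 4.2
   vertex 0.5 3.6 3.8
  endloop
 endfacet
 facet normal -0.849 -0.525 -0.055
  outer loop
   vertex 1.9 1.6 1.3
   vertex 0.5 3.6 3.8
   vertex 1.6 2.2 0.2
  endloop
 endfacet
 facet normal 0.649 -0.580 -0.493
  outer loop
   vertex 1.9 1.6 1.3
   vertex 1.6 2.2 0.2
   vertex 3.3 0.7 4.2
  endloop
 endfacet
 facet normal -0.818 0.545 -0.182
  outer loop
   vertex 0.9 3.9 2.9
   vertex 1.3 4.1 1.7
   vertex 0.5 3.6 3.8
  endloop
 endfacet
 facet normal -0.316 0.000 0.949
  outer loop
   vertex 1.4 3.9 4.1
   vertex 0.5 3.6 3.8
   vertex 2.6 2.5 4.5
  endloop
 endfacet
 facet normal -0.256 0.056 0.965
  outer loop
   vertex 1.4 3.9 4.1
   vertex 2.6 2.5 4.5
   vertex 4.1 4.2 4.8
  endloop
 endfacet
 facet normal -0.357 0.922 0.149
  outer loop
   vertex 1.4 3.9 4.1
   vertex 0.9 3.9 2.9
   vertex 0.5 3.6 3.8
  endloop
 endfacet
 facet normal -0.132 0.987 0.088
  outer loop
   vertex 1.4 3.9 4.1
   vertex 4.1 4.2 4.8
   vertex 1.3 4.1 1.7
  endloop
 endfacet
 facet normal -0.216 0.972 0.090
  outer loop
   vertex 1.4 3.9 4.1
   vertex 1.3 4.1 1.7
   vertex 0.9 3.9 2.9
  endloop
 endfacet
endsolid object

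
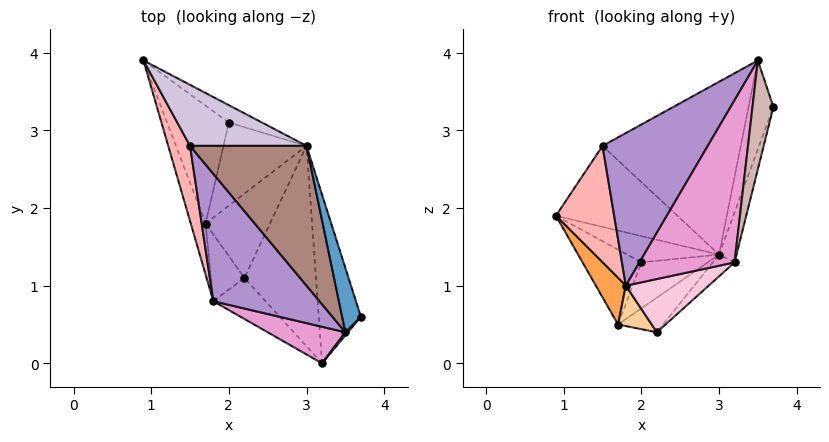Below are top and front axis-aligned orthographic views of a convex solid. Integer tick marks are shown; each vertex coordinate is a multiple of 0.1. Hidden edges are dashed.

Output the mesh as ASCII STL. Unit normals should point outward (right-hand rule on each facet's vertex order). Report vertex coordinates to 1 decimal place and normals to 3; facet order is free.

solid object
 facet normal 0.689 0.587 0.425
  outer loop
   vertex 3.0 2.8 1.4
   vertex 3.5 0.4 3.9
   vertex 3.7 0.6 3.3
  endloop
 endfacet
 facet normal 0.292 0.798 -0.528
  outer loop
   vertex 2.0 3.1 1.3
   vertex 0.9 3.9 1.9
   vertex 3.0 2.8 1.4
  endloop
 endfacet
 facet normal -0.951 -0.210 -0.229
  outer loop
   vertex 1.7 1.8 0.5
   vertex 1.8 0.8 1.0
   vertex 0.9 3.9 1.9
  endloop
 endfacet
 facet normal -0.667 -0.385 -0.637
  outer loop
   vertex 1.7 1.8 0.5
   vertex 2.2 1.1 0.4
   vertex 1.8 0.8 1.0
  endloop
 endfacet
 facet normal -0.071 0.535 -0.842
  outer loop
   vertex 1.7 1.8 0.5
   vertex 0.9 3.9 1.9
   vertex 2.0 3.1 1.3
  endloop
 endfacet
 facet normal 0.328 0.359 -0.874
  outer loop
   vertex 1.7 1.8 0.5
   vertex 3.0 2.8 1.4
   vertex 2.2 1.1 0.4
  endloop
 endfacet
 facet normal 0.227 0.472 -0.852
  outer loop
   vertex 1.7 1.8 0.5
   vertex 2.0 3.1 1.3
   vertex 3.0 2.8 1.4
  endloop
 endfacet
 facet normal -0.920 -0.329 0.212
  outer loop
   vertex 1.5 2.8 2.8
   vertex 0.9 3.9 1.9
   vertex 1.8 0.8 1.0
  endloop
 endfacet
 facet normal -0.787 -0.474 0.396
  outer loop
   vertex 1.5 2.8 2.8
   vertex 1.8 0.8 1.0
   vertex 3.5 0.4 3.9
  endloop
 endfacet
 facet normal 0.490 0.696 0.525
  outer loop
   vertex 1.5 2.8 2.8
   vertex 3.0 2.8 1.4
   vertex 0.9 3.9 1.9
  endloop
 endfacet
 facet normal 0.506 0.670 0.542
  outer loop
   vertex 1.5 2.8 2.8
   vertex 3.5 0.4 3.9
   vertex 3.0 2.8 1.4
  endloop
 endfacet
 facet normal 0.735 -0.677 0.019
  outer loop
   vertex 3.2 0.0 1.3
   vertex 3.7 0.6 3.3
   vertex 3.5 0.4 3.9
  endloop
 endfacet
 facet normal -0.517 -0.835 0.188
  outer loop
   vertex 3.2 0.0 1.3
   vertex 3.5 0.4 3.9
   vertex 1.8 0.8 1.0
  endloop
 endfacet
 facet normal -0.306 -0.754 -0.581
  outer loop
   vertex 3.2 0.0 1.3
   vertex 1.8 0.8 1.0
   vertex 2.2 1.1 0.4
  endloop
 endfacet
 facet normal 0.961 0.078 -0.264
  outer loop
   vertex 3.2 0.0 1.3
   vertex 3.0 2.8 1.4
   vertex 3.7 0.6 3.3
  endloop
 endfacet
 facet normal 0.712 0.076 -0.698
  outer loop
   vertex 3.2 0.0 1.3
   vertex 2.2 1.1 0.4
   vertex 3.0 2.8 1.4
  endloop
 endfacet
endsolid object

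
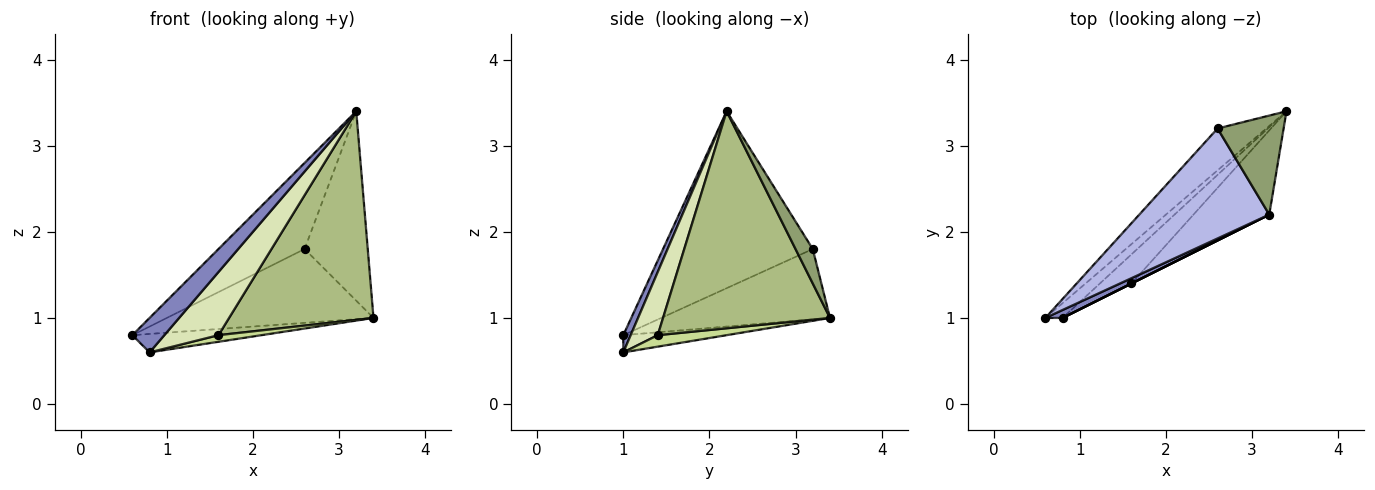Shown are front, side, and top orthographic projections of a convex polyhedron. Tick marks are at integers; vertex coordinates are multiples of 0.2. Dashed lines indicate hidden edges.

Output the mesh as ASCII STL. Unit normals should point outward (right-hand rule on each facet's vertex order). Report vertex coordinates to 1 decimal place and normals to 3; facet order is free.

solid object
 facet normal -0.530 0.662 -0.530
  outer loop
   vertex 0.8 1.0 0.6
   vertex 0.6 1.0 0.8
   vertex 3.4 3.4 1.0
  endloop
 endfacet
 facet normal 0.219 -0.951 0.219
  outer loop
   vertex 0.8 1.0 0.6
   vertex 3.2 2.2 3.4
   vertex 0.6 1.0 0.8
  endloop
 endfacet
 facet normal -0.579 0.709 -0.402
  outer loop
   vertex 2.6 3.2 1.8
   vertex 3.4 3.4 1.0
   vertex 0.6 1.0 0.8
  endloop
 endfacet
 facet normal -0.731 0.421 0.537
  outer loop
   vertex 2.6 3.2 1.8
   vertex 0.6 1.0 0.8
   vertex 3.2 2.2 3.4
  endloop
 endfacet
 facet normal 0.235 0.861 0.450
  outer loop
   vertex 2.6 3.2 1.8
   vertex 3.2 2.2 3.4
   vertex 3.4 3.4 1.0
  endloop
 endfacet
 facet normal 0.731 -0.633 -0.255
  outer loop
   vertex 1.6 1.4 0.8
   vertex 3.4 3.4 1.0
   vertex 3.2 2.2 3.4
  endloop
 endfacet
 facet normal 0.334 -0.209 -0.919
  outer loop
   vertex 1.6 1.4 0.8
   vertex 0.8 1.0 0.6
   vertex 3.4 3.4 1.0
  endloop
 endfacet
 facet normal 0.447 -0.894 0.000
  outer loop
   vertex 1.6 1.4 0.8
   vertex 3.2 2.2 3.4
   vertex 0.8 1.0 0.6
  endloop
 endfacet
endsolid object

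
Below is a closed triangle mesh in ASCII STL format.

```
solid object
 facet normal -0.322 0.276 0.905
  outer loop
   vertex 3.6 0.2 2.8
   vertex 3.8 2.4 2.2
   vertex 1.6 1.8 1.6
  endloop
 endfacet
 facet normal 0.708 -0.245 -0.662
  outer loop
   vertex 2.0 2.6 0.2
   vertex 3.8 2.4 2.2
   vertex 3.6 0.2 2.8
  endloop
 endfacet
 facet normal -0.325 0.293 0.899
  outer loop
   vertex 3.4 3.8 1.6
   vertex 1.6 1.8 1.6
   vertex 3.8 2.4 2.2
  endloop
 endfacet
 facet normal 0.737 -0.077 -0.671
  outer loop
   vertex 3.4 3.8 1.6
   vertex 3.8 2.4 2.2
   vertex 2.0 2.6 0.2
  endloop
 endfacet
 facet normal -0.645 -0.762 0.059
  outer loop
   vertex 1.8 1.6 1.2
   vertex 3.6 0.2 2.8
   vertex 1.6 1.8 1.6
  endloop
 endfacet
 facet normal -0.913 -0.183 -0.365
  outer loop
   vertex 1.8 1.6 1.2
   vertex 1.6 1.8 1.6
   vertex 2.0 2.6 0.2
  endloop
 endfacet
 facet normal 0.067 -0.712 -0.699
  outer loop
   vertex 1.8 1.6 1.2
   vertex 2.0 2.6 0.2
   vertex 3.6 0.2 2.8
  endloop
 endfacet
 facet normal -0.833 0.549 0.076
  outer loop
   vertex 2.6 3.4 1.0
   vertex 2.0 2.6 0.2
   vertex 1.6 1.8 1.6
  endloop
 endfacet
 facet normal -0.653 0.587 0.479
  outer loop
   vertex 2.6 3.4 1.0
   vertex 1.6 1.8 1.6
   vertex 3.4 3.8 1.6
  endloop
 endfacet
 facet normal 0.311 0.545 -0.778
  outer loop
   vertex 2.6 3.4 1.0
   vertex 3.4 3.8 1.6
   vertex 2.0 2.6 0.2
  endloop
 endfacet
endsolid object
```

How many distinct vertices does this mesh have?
7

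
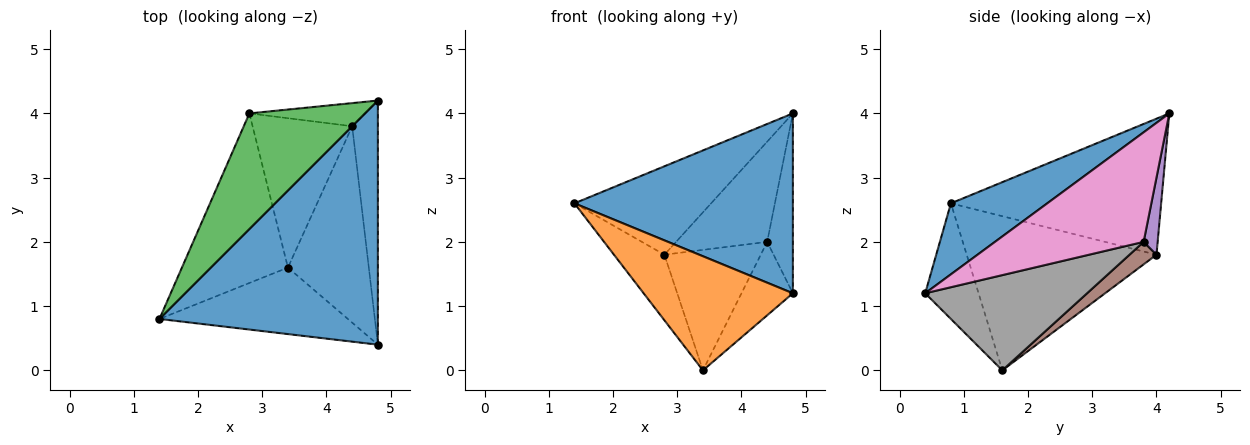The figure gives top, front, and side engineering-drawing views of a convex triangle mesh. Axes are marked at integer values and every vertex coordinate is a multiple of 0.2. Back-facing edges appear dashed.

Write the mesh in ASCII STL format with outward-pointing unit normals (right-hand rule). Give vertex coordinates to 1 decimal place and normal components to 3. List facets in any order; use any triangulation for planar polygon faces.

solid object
 facet normal 0.253 -0.574 0.779
  outer loop
   vertex 4.8 0.4 1.2
   vertex 4.8 4.2 4.0
   vertex 1.4 0.8 2.6
  endloop
 endfacet
 facet normal -0.295 -0.825 -0.481
  outer loop
   vertex 3.4 1.6 0.0
   vertex 4.8 0.4 1.2
   vertex 1.4 0.8 2.6
  endloop
 endfacet
 facet normal -0.683 0.444 0.580
  outer loop
   vertex 2.8 4.0 1.8
   vertex 1.4 0.8 2.6
   vertex 4.8 4.2 4.0
  endloop
 endfacet
 facet normal -0.805 0.214 -0.553
  outer loop
   vertex 2.8 4.0 1.8
   vertex 3.4 1.6 0.0
   vertex 1.4 0.8 2.6
  endloop
 endfacet
 facet normal 0.148 0.964 -0.222
  outer loop
   vertex 4.4 3.8 2.0
   vertex 2.8 4.0 1.8
   vertex 4.8 4.2 4.0
  endloop
 endfacet
 facet normal 0.173 0.618 -0.767
  outer loop
   vertex 4.4 3.8 2.0
   vertex 3.4 1.6 0.0
   vertex 2.8 4.0 1.8
  endloop
 endfacet
 facet normal 0.960 0.166 -0.225
  outer loop
   vertex 4.4 3.8 2.0
   vertex 4.8 4.2 4.0
   vertex 4.8 0.4 1.2
  endloop
 endfacet
 facet normal 0.741 0.235 -0.629
  outer loop
   vertex 4.4 3.8 2.0
   vertex 4.8 0.4 1.2
   vertex 3.4 1.6 0.0
  endloop
 endfacet
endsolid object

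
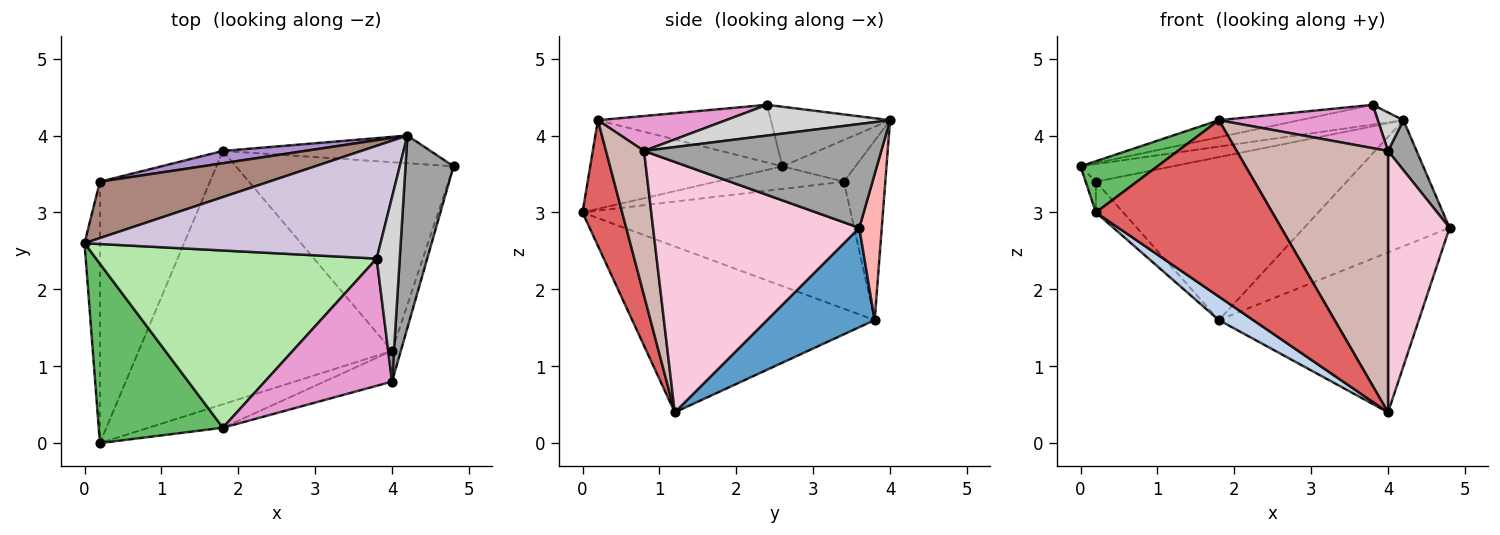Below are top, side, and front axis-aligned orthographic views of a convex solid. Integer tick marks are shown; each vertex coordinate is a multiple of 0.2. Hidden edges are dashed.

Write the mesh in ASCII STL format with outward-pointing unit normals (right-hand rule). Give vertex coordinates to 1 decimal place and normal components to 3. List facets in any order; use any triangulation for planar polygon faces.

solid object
 facet normal 0.329 0.611 -0.720
  outer loop
   vertex 1.8 3.8 1.6
   vertex 4.8 3.6 2.8
   vertex 4.0 1.2 0.4
  endloop
 endfacet
 facet normal -0.546 -0.077 -0.834
  outer loop
   vertex 1.8 3.8 1.6
   vertex 4.0 1.2 0.4
   vertex 0.2 0.0 3.0
  endloop
 endfacet
 facet normal -0.825 0.066 -0.561
  outer loop
   vertex 0.2 3.4 3.4
   vertex 0.2 0.0 3.0
   vertex 0.0 2.6 3.6
  endloop
 endfacet
 facet normal -0.754 0.077 -0.653
  outer loop
   vertex 0.2 3.4 3.4
   vertex 1.8 3.8 1.6
   vertex 0.2 0.0 3.0
  endloop
 endfacet
 facet normal -0.566 -0.226 0.793
  outer loop
   vertex 1.8 0.2 4.2
   vertex 0.0 2.6 3.6
   vertex 0.2 0.0 3.0
  endloop
 endfacet
 facet normal -0.200 0.094 0.975
  outer loop
   vertex 1.8 0.2 4.2
   vertex 3.8 2.4 4.4
   vertex 0.0 2.6 3.6
  endloop
 endfacet
 facet normal 0.217 -0.968 -0.129
  outer loop
   vertex 1.8 0.2 4.2
   vertex 0.2 0.0 3.0
   vertex 4.0 1.2 0.4
  endloop
 endfacet
 facet normal 0.149 0.966 -0.212
  outer loop
   vertex 4.2 4.0 4.2
   vertex 4.8 3.6 2.8
   vertex 1.8 3.8 1.6
  endloop
 endfacet
 facet normal -0.162 0.984 0.074
  outer loop
   vertex 4.2 4.0 4.2
   vertex 1.8 3.8 1.6
   vertex 0.2 3.4 3.4
  endloop
 endfacet
 facet normal -0.194 0.169 0.966
  outer loop
   vertex 4.2 4.0 4.2
   vertex 0.0 2.6 3.6
   vertex 3.8 2.4 4.4
  endloop
 endfacet
 facet normal -0.229 0.290 0.929
  outer loop
   vertex 4.2 4.0 4.2
   vertex 0.2 3.4 3.4
   vertex 0.0 2.6 3.6
  endloop
 endfacet
 facet normal 0.242 -0.964 -0.113
  outer loop
   vertex 4.0 0.8 3.8
   vertex 1.8 0.2 4.2
   vertex 4.0 1.2 0.4
  endloop
 endfacet
 facet normal 0.252 -0.312 0.916
  outer loop
   vertex 4.0 0.8 3.8
   vertex 3.8 2.4 4.4
   vertex 1.8 0.2 4.2
  endloop
 endfacet
 facet normal 0.958 -0.286 -0.034
  outer loop
   vertex 4.0 0.8 3.8
   vertex 4.0 1.2 0.4
   vertex 4.8 3.6 2.8
  endloop
 endfacet
 facet normal 0.902 -0.109 0.418
  outer loop
   vertex 4.0 0.8 3.8
   vertex 4.8 3.6 2.8
   vertex 4.2 4.0 4.2
  endloop
 endfacet
 facet normal 0.794 -0.124 0.595
  outer loop
   vertex 4.0 0.8 3.8
   vertex 4.2 4.0 4.2
   vertex 3.8 2.4 4.4
  endloop
 endfacet
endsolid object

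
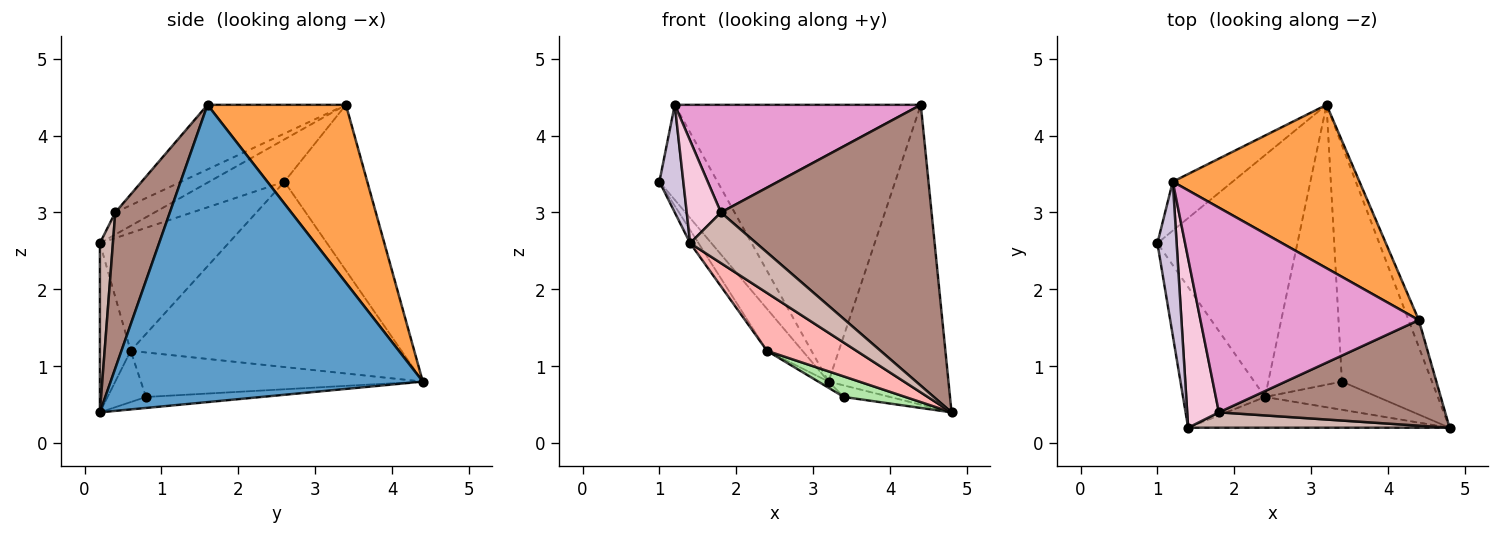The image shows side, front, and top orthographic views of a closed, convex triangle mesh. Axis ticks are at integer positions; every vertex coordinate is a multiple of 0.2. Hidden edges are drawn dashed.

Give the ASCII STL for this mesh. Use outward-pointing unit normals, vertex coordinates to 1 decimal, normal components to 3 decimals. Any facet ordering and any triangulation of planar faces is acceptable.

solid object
 facet normal 0.933 0.358 -0.032
  outer loop
   vertex 4.4 1.6 4.4
   vertex 4.8 0.2 0.4
   vertex 3.2 4.4 0.8
  endloop
 endfacet
 facet normal -0.785 0.551 -0.283
  outer loop
   vertex 1.2 3.4 4.4
   vertex 3.2 4.4 0.8
   vertex 1.0 2.6 3.4
  endloop
 endfacet
 facet normal 0.436 0.775 0.457
  outer loop
   vertex 1.2 3.4 4.4
   vertex 4.4 1.6 4.4
   vertex 3.2 4.4 0.8
  endloop
 endfacet
 facet normal -0.794 0.104 -0.600
  outer loop
   vertex 2.4 0.6 1.2
   vertex 1.0 2.6 3.4
   vertex 3.2 4.4 0.8
  endloop
 endfacet
 facet normal -0.121 0.048 -0.991
  outer loop
   vertex 3.4 0.8 0.6
   vertex 3.2 4.4 0.8
   vertex 4.8 0.2 0.4
  endloop
 endfacet
 facet normal -0.345 -0.552 -0.759
  outer loop
   vertex 3.4 0.8 0.6
   vertex 4.8 0.2 0.4
   vertex 2.4 0.6 1.2
  endloop
 endfacet
 facet normal -0.517 0.019 -0.856
  outer loop
   vertex 3.4 0.8 0.6
   vertex 2.4 0.6 1.2
   vertex 3.2 4.4 0.8
  endloop
 endfacet
 facet normal -0.290 -0.845 -0.449
  outer loop
   vertex 1.4 0.2 2.6
   vertex 2.4 0.6 1.2
   vertex 4.8 0.2 0.4
  endloop
 endfacet
 facet normal -0.820 0.053 -0.570
  outer loop
   vertex 1.4 0.2 2.6
   vertex 1.0 2.6 3.4
   vertex 2.4 0.6 1.2
  endloop
 endfacet
 facet normal -0.874 -0.278 0.397
  outer loop
   vertex 1.4 0.2 2.6
   vertex 1.2 3.4 4.4
   vertex 1.0 2.6 3.4
  endloop
 endfacet
 facet normal 0.236 -0.910 0.342
  outer loop
   vertex 1.8 0.4 3.0
   vertex 4.8 0.2 0.4
   vertex 4.4 1.6 4.4
  endloop
 endfacet
 facet normal 0.185 -0.940 0.285
  outer loop
   vertex 1.8 0.4 3.0
   vertex 1.4 0.2 2.6
   vertex 4.8 0.2 0.4
  endloop
 endfacet
 facet normal -0.253 -0.450 0.856
  outer loop
   vertex 1.8 0.4 3.0
   vertex 4.4 1.6 4.4
   vertex 1.2 3.4 4.4
  endloop
 endfacet
 facet normal -0.512 -0.445 0.735
  outer loop
   vertex 1.8 0.4 3.0
   vertex 1.2 3.4 4.4
   vertex 1.4 0.2 2.6
  endloop
 endfacet
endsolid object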